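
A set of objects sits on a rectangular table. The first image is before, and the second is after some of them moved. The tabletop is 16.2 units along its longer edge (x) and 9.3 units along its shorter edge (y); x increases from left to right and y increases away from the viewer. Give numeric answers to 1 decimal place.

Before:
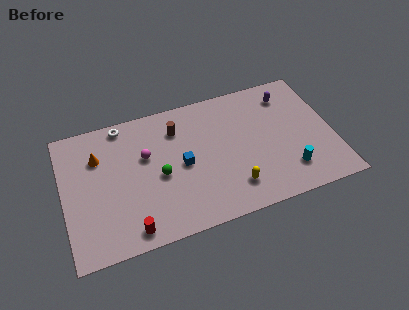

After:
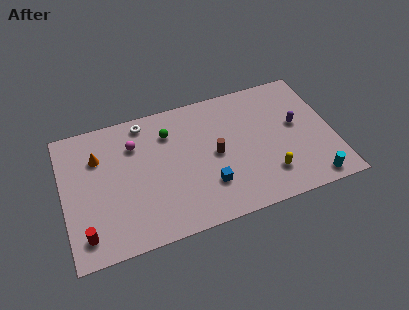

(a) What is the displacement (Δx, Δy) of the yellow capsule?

(2.2, 0.2)

The yellow capsule was at about (9.9, 2.0) and moved to about (12.1, 2.2).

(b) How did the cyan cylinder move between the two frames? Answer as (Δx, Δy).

(1.3, -1.1)

From the two frames, the cyan cylinder sits at roughly (13.3, 2.1) before and (14.6, 1.0) after.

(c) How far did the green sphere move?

2.9

The green sphere moved from about (5.7, 4.2) to (6.5, 7.0), a distance of √(0.8² + 2.8²) ≈ 2.9.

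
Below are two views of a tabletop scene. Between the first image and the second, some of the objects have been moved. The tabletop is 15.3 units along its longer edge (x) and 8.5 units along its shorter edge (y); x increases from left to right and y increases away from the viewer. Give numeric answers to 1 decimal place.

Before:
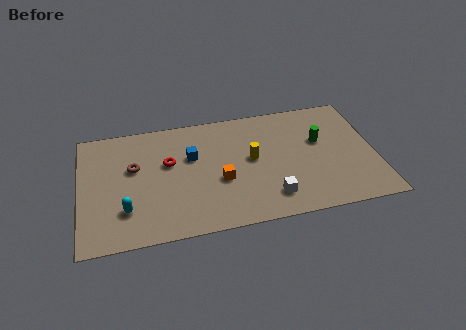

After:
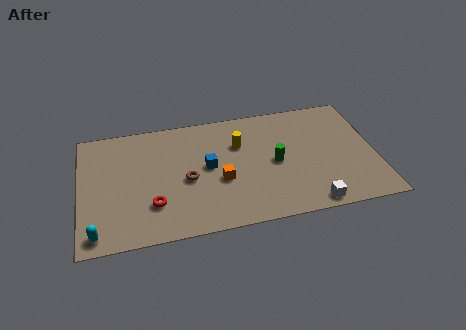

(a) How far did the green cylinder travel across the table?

2.6

The green cylinder moved from about (12.5, 5.2) to (10.1, 4.1), a distance of √(2.4² + 1.1²) ≈ 2.6.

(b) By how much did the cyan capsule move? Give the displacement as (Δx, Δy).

(-1.5, -1.3)

The cyan capsule started near (2.3, 2.3) and ended near (0.8, 1.0).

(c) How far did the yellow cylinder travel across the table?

1.3

The yellow cylinder was near (8.9, 4.6) before and (8.3, 5.8) after, so it travelled √(0.6² + 1.2²) ≈ 1.3 units.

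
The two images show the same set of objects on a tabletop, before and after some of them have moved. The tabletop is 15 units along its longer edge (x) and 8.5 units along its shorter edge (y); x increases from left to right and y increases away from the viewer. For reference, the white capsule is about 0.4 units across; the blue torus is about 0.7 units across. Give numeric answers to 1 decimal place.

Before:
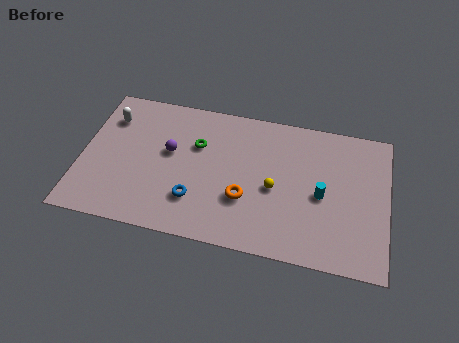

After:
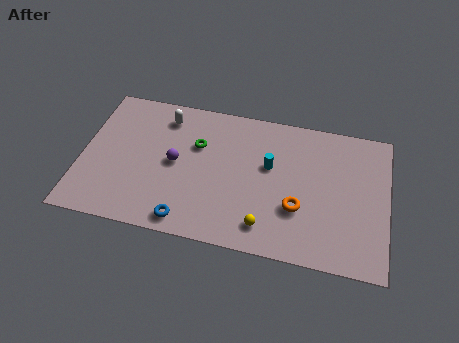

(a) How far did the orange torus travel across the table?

2.6

The orange torus moved from about (8.1, 2.9) to (10.7, 2.9), a distance of √(2.6² + 0.0²) ≈ 2.6.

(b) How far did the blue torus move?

1.3

From (5.7, 2.3) to (5.4, 1.0), the blue torus covered √(0.3² + 1.3²) ≈ 1.3 units.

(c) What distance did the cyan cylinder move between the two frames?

2.9

From (11.8, 3.9) to (9.2, 5.1), the cyan cylinder covered √(2.6² + 1.2²) ≈ 2.9 units.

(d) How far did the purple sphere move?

0.7

From (4.3, 4.9) to (4.6, 4.3), the purple sphere covered √(0.3² + 0.6²) ≈ 0.7 units.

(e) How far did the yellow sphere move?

2.3

The yellow sphere was near (9.5, 3.8) before and (9.2, 1.5) after, so it travelled √(0.3² + 2.3²) ≈ 2.3 units.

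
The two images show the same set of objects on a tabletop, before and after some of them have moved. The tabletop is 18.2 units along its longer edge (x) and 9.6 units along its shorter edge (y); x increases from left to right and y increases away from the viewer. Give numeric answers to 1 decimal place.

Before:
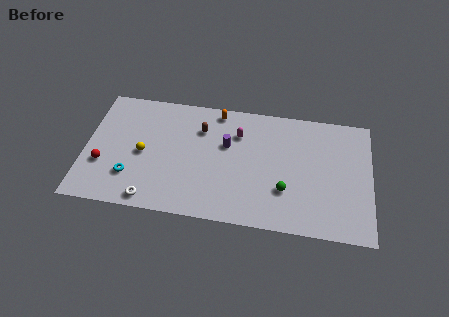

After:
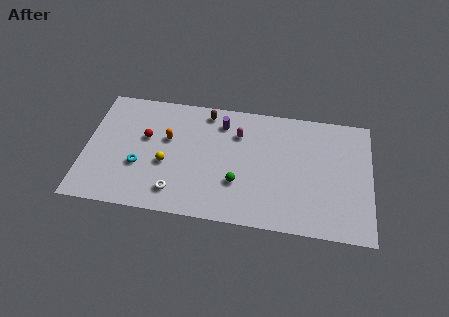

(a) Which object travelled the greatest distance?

the orange capsule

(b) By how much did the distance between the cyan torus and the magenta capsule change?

-0.9

They were about 8.0 units apart before and 7.1 after — 0.9 units closer together.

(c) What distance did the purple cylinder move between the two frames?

1.7

The purple cylinder moved from about (9.0, 6.0) to (8.6, 7.7), a distance of √(0.4² + 1.7²) ≈ 1.7.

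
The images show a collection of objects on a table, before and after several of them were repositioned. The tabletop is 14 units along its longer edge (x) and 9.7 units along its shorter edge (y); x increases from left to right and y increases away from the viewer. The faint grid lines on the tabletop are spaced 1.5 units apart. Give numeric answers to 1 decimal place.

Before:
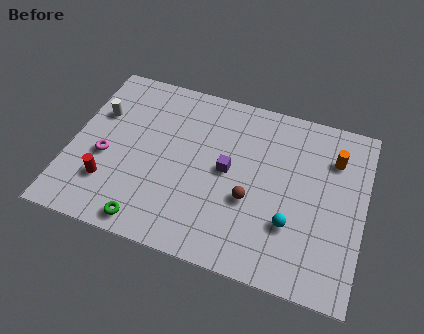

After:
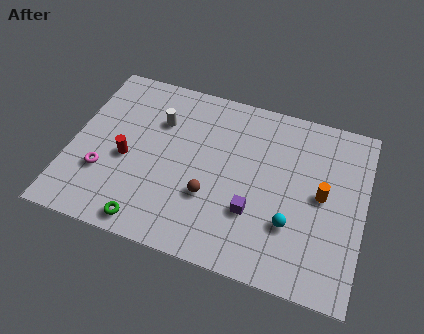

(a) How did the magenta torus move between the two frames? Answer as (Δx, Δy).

(0.0, -0.9)

From the two frames, the magenta torus sits at roughly (1.7, 4.0) before and (1.7, 3.1) after.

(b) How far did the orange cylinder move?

2.2

From (12.4, 7.2) to (12.0, 5.0), the orange cylinder covered √(0.4² + 2.2²) ≈ 2.2 units.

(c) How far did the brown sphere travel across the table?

1.9

From (8.7, 3.7) to (6.8, 3.3), the brown sphere covered √(1.9² + 0.4²) ≈ 1.9 units.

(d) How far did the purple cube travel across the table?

2.4

The purple cube was near (7.5, 5.0) before and (8.9, 3.1) after, so it travelled √(1.4² + 1.9²) ≈ 2.4 units.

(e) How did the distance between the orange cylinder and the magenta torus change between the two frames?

-0.7

They were about 11.2 units apart before and 10.5 after — 0.7 units closer together.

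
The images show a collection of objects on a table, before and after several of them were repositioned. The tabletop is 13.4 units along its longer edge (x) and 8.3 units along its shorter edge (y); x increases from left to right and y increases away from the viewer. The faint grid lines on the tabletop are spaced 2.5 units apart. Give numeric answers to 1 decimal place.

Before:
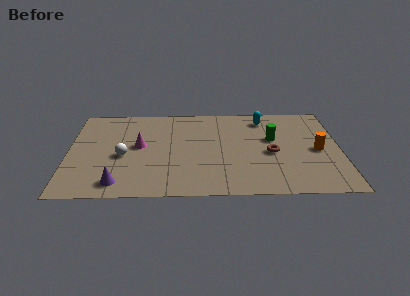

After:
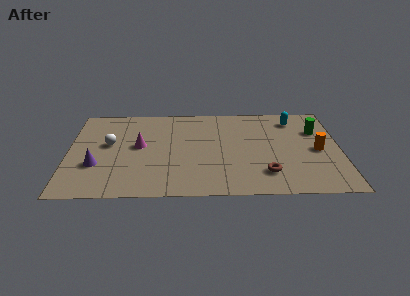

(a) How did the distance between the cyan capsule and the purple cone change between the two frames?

+1.4

They were about 9.2 units apart before and 10.6 after — 1.4 units further apart.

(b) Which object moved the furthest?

the green cylinder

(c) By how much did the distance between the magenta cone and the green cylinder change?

+2.3

Before: roughly 6.6 units apart; after: 8.9. That's 2.3 units further apart.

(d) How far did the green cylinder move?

2.3

The green cylinder was near (10.1, 5.0) before and (12.3, 5.7) after, so it travelled √(2.2² + 0.7²) ≈ 2.3 units.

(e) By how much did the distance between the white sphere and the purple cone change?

-0.4

Before: roughly 2.4 units apart; after: 2.0. That's 0.4 units closer together.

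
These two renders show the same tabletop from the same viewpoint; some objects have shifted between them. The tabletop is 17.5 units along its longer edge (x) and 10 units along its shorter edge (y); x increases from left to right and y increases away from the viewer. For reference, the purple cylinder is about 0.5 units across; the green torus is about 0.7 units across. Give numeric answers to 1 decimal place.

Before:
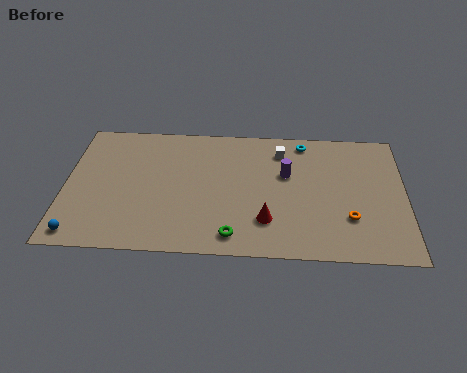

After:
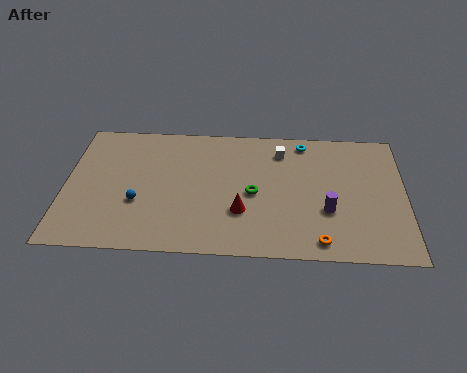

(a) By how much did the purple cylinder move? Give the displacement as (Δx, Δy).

(2.1, -2.7)

The purple cylinder was at about (11.4, 6.2) and moved to about (13.5, 3.5).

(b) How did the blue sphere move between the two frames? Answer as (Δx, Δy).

(2.9, 2.5)

The blue sphere started near (0.9, 1.1) and ended near (3.8, 3.6).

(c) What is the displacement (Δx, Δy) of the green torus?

(1.0, 3.2)

The green torus started near (8.7, 1.4) and ended near (9.7, 4.6).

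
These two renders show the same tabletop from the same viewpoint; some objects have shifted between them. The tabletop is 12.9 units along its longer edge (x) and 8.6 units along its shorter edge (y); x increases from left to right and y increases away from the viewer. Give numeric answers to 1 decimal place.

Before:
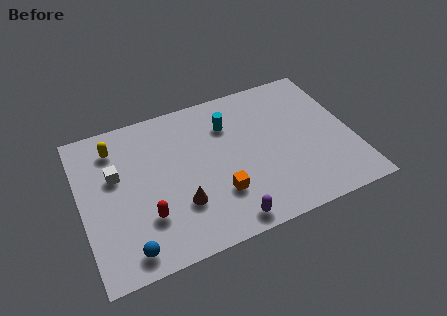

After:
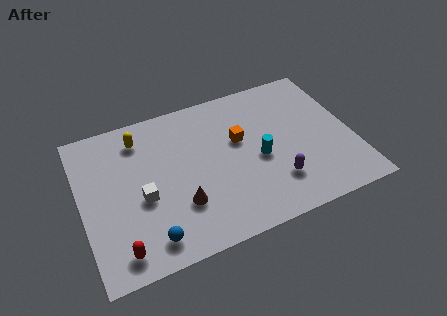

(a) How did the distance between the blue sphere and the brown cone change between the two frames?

-0.9

Before: roughly 3.0 units apart; after: 2.1. That's 0.9 units closer together.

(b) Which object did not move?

the brown cone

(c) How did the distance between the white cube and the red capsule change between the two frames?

-0.3

They were about 3.0 units apart before and 2.7 after — 0.3 units closer together.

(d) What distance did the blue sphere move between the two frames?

1.0

The blue sphere was near (1.9, 1.1) before and (2.9, 1.3) after, so it travelled √(1.0² + 0.2²) ≈ 1.0 units.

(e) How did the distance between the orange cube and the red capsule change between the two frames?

+3.9

The distance was about 3.4 in the first image and 7.3 in the second, so they moved 3.9 units further apart.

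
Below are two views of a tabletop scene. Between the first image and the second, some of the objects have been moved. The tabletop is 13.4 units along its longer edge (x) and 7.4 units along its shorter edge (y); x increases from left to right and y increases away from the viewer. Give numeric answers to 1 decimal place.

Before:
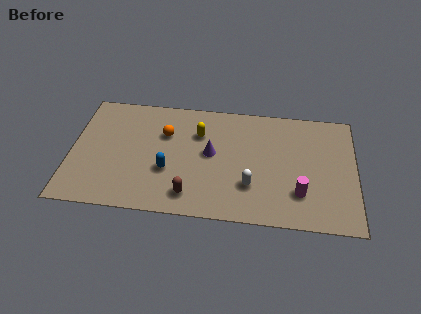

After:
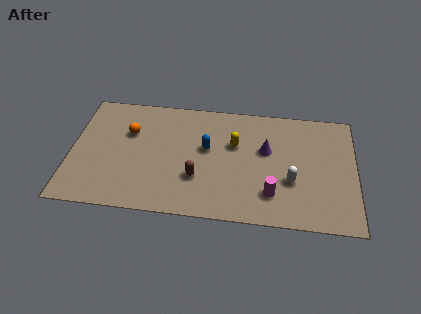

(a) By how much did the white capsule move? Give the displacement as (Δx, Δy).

(1.9, 0.5)

The white capsule was at about (8.5, 2.2) and moved to about (10.4, 2.7).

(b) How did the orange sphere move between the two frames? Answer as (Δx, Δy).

(-1.7, -0.1)

The orange sphere was at about (4.4, 5.0) and moved to about (2.7, 4.9).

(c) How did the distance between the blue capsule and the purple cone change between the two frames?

+0.4

Before: roughly 2.4 units apart; after: 2.8. That's 0.4 units further apart.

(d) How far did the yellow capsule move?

1.8

From (6.0, 5.2) to (7.7, 4.7), the yellow capsule covered √(1.7² + 0.5²) ≈ 1.8 units.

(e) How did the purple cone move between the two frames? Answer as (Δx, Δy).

(2.6, 0.5)

From the two frames, the purple cone sits at roughly (6.6, 4.0) before and (9.2, 4.5) after.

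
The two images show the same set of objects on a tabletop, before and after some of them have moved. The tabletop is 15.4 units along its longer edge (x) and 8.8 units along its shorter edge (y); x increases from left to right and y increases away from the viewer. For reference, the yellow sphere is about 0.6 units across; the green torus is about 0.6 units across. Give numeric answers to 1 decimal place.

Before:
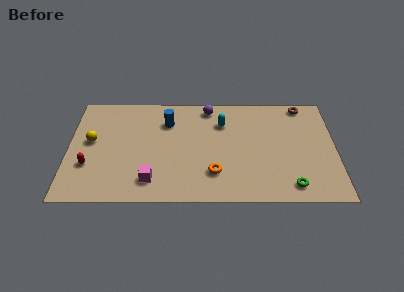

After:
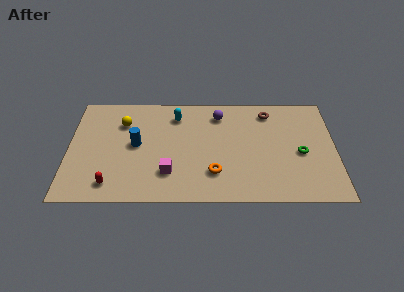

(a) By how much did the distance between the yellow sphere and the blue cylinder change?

-2.7

They were about 4.7 units apart before and 2.0 after — 2.7 units closer together.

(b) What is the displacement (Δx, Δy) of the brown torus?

(-2.0, -0.6)

The brown torus was at about (13.6, 7.9) and moved to about (11.6, 7.3).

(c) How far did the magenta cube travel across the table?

1.2

The magenta cube moved from about (4.8, 1.7) to (5.8, 2.3), a distance of √(1.0² + 0.6²) ≈ 1.2.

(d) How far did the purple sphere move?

0.8

The purple sphere moved from about (8.1, 7.7) to (8.7, 7.1), a distance of √(0.6² + 0.6²) ≈ 0.8.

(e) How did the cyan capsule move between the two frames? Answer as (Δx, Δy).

(-2.7, 0.6)

From the two frames, the cyan capsule sits at roughly (8.9, 6.4) before and (6.2, 7.0) after.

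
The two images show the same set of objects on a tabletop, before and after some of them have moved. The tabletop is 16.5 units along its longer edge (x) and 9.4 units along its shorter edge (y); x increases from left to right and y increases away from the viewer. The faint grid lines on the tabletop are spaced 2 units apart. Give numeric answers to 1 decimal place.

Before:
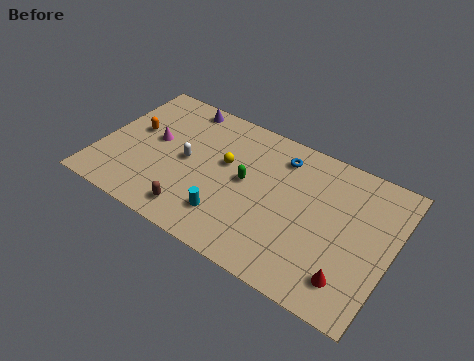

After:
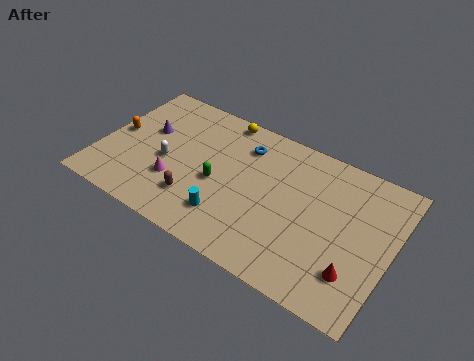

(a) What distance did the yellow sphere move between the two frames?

3.1

From (7.0, 5.6) to (6.3, 8.6), the yellow sphere covered √(0.7² + 3.0²) ≈ 3.1 units.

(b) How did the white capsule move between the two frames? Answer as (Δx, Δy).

(-1.1, -0.6)

The white capsule was at about (4.9, 4.7) and moved to about (3.8, 4.1).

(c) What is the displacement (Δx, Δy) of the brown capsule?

(-0.1, 0.9)

From the two frames, the brown capsule sits at roughly (5.9, 1.5) before and (5.8, 2.4) after.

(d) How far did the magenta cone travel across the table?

2.7

From (2.9, 5.2) to (4.5, 3.0), the magenta cone covered √(1.6² + 2.2²) ≈ 2.7 units.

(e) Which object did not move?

the cyan cylinder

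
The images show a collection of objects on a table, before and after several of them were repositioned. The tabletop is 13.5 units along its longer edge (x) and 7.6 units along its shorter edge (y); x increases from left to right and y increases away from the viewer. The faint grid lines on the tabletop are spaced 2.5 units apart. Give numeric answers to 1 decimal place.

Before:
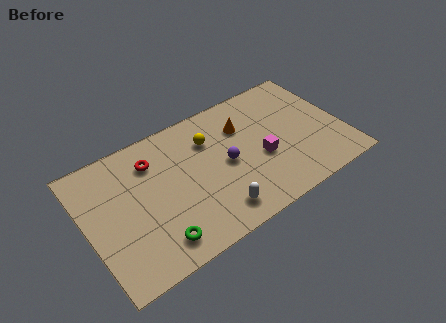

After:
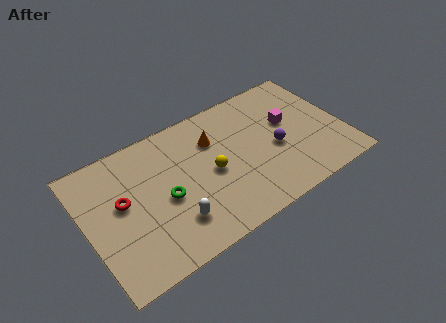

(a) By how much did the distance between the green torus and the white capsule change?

-1.6

They were about 3.1 units apart before and 1.5 after — 1.6 units closer together.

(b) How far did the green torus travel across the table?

2.2

The green torus moved from about (3.2, 1.3) to (4.0, 3.4), a distance of √(0.8² + 2.1²) ≈ 2.2.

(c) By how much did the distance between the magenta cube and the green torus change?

+0.7

They were about 6.2 units apart before and 6.9 after — 0.7 units further apart.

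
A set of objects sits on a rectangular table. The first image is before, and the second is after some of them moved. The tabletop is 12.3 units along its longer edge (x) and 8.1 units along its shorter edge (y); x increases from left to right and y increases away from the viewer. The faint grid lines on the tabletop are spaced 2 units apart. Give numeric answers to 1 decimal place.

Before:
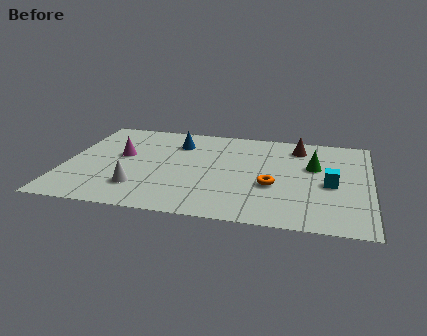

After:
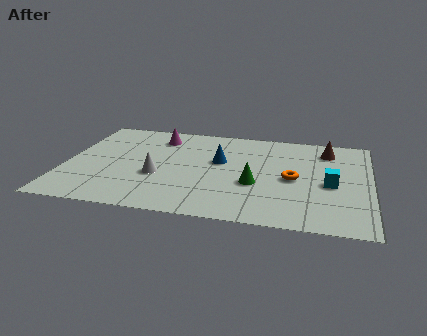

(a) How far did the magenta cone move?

2.4

From (2.2, 4.6) to (3.6, 6.5), the magenta cone covered √(1.4² + 1.9²) ≈ 2.4 units.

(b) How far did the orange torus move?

1.1

The orange torus moved from about (8.4, 3.1) to (9.2, 3.8), a distance of √(0.8² + 0.7²) ≈ 1.1.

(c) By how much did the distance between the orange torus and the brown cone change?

-0.6

The distance was about 3.6 in the first image and 3.0 in the second, so they moved 0.6 units closer together.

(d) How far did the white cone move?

1.3

The white cone was near (3.1, 2.0) before and (3.8, 3.1) after, so it travelled √(0.7² + 1.1²) ≈ 1.3 units.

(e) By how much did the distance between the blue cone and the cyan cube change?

-2.1

Before: roughly 6.8 units apart; after: 4.7. That's 2.1 units closer together.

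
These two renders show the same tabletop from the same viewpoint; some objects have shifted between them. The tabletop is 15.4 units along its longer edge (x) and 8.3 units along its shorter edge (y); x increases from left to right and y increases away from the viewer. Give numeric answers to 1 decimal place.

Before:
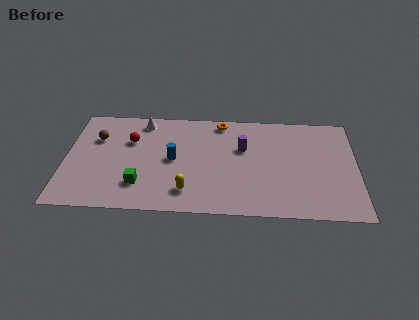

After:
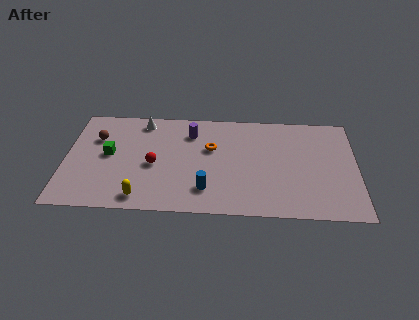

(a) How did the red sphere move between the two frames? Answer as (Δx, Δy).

(1.3, -1.9)

From the two frames, the red sphere sits at roughly (3.4, 5.6) before and (4.7, 3.7) after.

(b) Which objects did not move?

the brown sphere and the white cone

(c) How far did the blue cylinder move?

2.9

The blue cylinder moved from about (5.7, 4.2) to (7.5, 1.9), a distance of √(1.8² + 2.3²) ≈ 2.9.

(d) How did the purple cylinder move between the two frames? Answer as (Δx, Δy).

(-2.8, 1.1)

The purple cylinder started near (9.4, 5.3) and ended near (6.6, 6.4).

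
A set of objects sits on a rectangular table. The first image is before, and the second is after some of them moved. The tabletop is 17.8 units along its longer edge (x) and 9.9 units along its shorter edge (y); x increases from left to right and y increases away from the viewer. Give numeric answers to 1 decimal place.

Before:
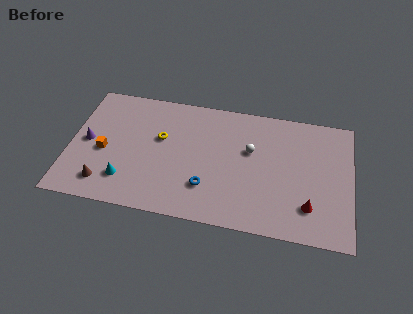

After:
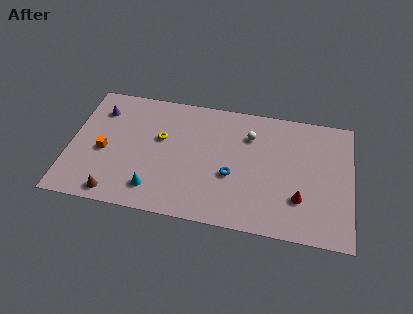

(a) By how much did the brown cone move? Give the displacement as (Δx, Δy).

(0.7, -0.7)

The brown cone started near (2.4, 1.8) and ended near (3.1, 1.1).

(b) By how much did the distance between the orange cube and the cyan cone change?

+1.6

They were about 2.5 units apart before and 4.1 after — 1.6 units further apart.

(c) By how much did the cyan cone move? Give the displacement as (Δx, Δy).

(1.8, -0.4)

From the two frames, the cyan cone sits at roughly (3.7, 2.3) before and (5.5, 1.9) after.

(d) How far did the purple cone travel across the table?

2.8

The purple cone was near (1.1, 4.9) before and (1.7, 7.6) after, so it travelled √(0.6² + 2.7²) ≈ 2.8 units.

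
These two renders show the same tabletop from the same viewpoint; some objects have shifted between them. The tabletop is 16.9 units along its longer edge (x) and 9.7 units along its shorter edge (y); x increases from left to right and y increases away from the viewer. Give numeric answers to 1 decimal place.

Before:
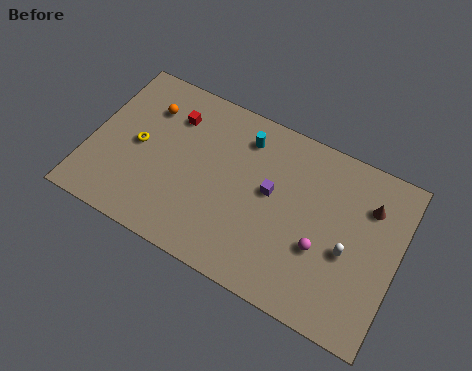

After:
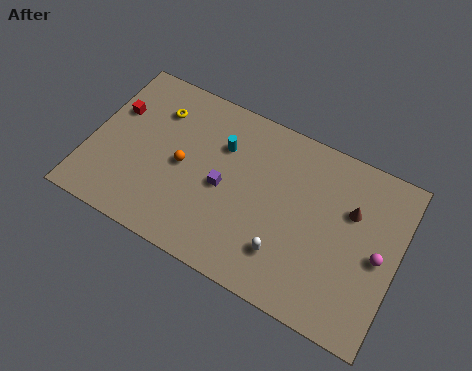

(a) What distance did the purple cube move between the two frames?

2.7

The purple cube was near (9.9, 5.4) before and (7.4, 4.5) after, so it travelled √(2.5² + 0.9²) ≈ 2.7 units.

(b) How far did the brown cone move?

1.1

From (15.1, 7.1) to (14.2, 6.4), the brown cone covered √(0.9² + 0.7²) ≈ 1.1 units.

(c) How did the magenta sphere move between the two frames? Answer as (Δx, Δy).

(3.0, 1.0)

The magenta sphere started near (12.9, 3.6) and ended near (15.9, 4.6).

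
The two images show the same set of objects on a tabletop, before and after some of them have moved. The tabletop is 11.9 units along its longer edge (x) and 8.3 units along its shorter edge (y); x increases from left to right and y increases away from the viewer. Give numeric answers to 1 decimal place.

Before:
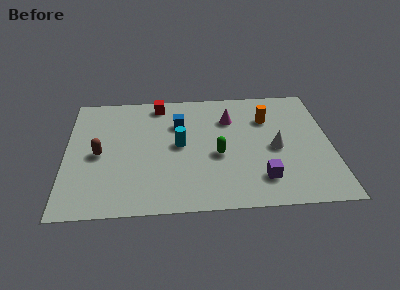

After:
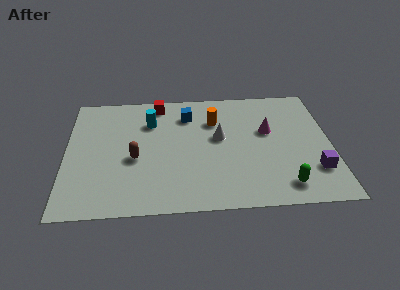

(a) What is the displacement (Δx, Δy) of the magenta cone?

(1.7, -1.0)

From the two frames, the magenta cone sits at roughly (7.4, 6.0) before and (9.1, 5.0) after.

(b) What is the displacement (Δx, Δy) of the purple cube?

(2.4, 0.4)

From the two frames, the purple cube sits at roughly (8.7, 1.8) before and (11.1, 2.2) after.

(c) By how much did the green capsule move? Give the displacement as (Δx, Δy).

(2.9, -2.2)

The green capsule started near (6.8, 3.5) and ended near (9.7, 1.3).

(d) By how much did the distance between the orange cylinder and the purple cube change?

+1.6

Before: roughly 4.1 units apart; after: 5.7. That's 1.6 units further apart.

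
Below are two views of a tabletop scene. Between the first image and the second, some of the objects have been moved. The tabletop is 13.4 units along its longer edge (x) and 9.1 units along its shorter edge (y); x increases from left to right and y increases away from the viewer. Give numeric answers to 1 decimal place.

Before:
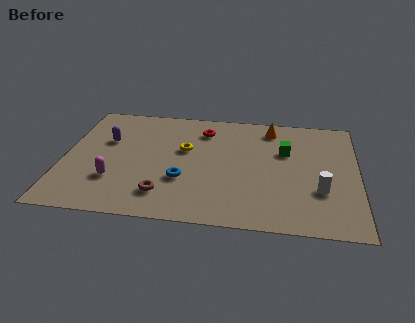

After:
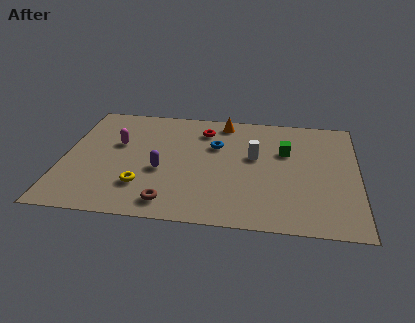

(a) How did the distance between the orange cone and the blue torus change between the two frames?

-4.0

The distance was about 6.0 in the first image and 2.0 in the second, so they moved 4.0 units closer together.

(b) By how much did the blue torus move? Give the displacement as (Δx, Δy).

(1.4, 2.9)

From the two frames, the blue torus sits at roughly (5.5, 3.1) before and (6.9, 6.0) after.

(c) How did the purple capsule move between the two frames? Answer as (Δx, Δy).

(2.6, -2.1)

From the two frames, the purple capsule sits at roughly (1.9, 5.8) before and (4.5, 3.7) after.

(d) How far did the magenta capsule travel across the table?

2.9

The magenta capsule moved from about (2.4, 2.7) to (2.4, 5.6), a distance of √(0.0² + 2.9²) ≈ 2.9.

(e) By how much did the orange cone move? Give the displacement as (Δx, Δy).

(-2.2, 0.3)

The orange cone was at about (9.4, 7.7) and moved to about (7.2, 8.0).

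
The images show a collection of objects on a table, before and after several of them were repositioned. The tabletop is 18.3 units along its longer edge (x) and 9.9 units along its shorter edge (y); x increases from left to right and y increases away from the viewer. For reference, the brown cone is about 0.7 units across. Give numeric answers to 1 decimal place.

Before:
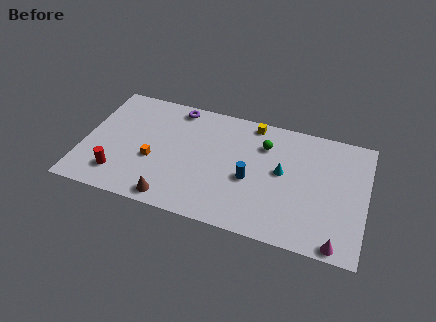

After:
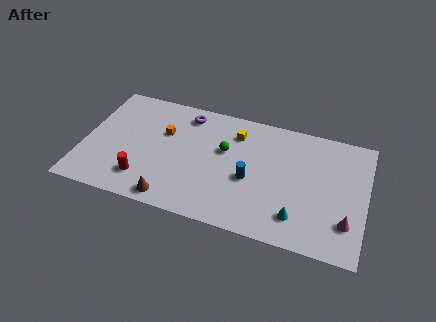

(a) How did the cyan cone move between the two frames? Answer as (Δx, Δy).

(1.2, -3.3)

The cyan cone started near (12.9, 5.4) and ended near (14.1, 2.1).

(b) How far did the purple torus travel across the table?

0.8

The purple torus moved from about (5.7, 8.8) to (6.4, 8.4), a distance of √(0.7² + 0.4²) ≈ 0.8.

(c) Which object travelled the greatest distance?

the cyan cone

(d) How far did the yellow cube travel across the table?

1.6

The yellow cube moved from about (10.7, 8.9) to (9.7, 7.7), a distance of √(1.0² + 1.2²) ≈ 1.6.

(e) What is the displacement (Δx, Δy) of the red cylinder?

(1.6, 0.1)

The red cylinder was at about (2.5, 2.1) and moved to about (4.1, 2.2).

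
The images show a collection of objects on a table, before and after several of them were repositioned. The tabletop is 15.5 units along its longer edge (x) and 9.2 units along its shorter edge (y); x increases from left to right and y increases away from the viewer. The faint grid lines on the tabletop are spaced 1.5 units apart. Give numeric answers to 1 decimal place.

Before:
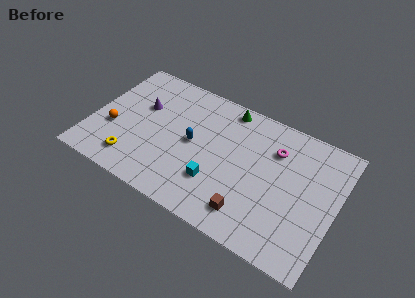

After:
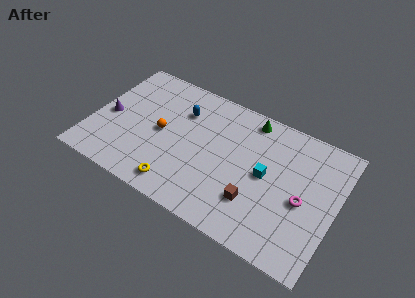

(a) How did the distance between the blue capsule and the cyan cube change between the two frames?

+3.3

They were about 2.7 units apart before and 6.0 after — 3.3 units further apart.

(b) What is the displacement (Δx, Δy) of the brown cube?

(0.2, 0.9)

The brown cube was at about (10.5, 1.7) and moved to about (10.7, 2.6).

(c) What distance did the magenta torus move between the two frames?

3.3

From (11.4, 6.7) to (13.5, 4.1), the magenta torus covered √(2.1² + 2.6²) ≈ 3.3 units.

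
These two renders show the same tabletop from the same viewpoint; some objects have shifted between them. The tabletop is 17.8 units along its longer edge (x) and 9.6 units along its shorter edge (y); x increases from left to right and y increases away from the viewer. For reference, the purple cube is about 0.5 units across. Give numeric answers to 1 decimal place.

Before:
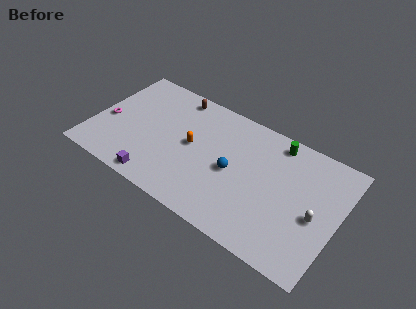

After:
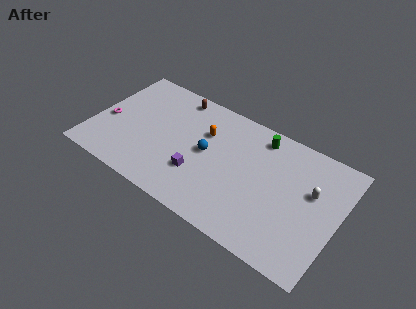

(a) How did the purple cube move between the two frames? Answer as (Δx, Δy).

(2.7, 2.0)

The purple cube was at about (5.3, 1.0) and moved to about (8.0, 3.0).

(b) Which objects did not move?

the magenta torus and the brown capsule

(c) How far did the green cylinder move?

1.2

The green cylinder moved from about (12.9, 8.4) to (11.7, 8.2), a distance of √(1.2² + 0.2²) ≈ 1.2.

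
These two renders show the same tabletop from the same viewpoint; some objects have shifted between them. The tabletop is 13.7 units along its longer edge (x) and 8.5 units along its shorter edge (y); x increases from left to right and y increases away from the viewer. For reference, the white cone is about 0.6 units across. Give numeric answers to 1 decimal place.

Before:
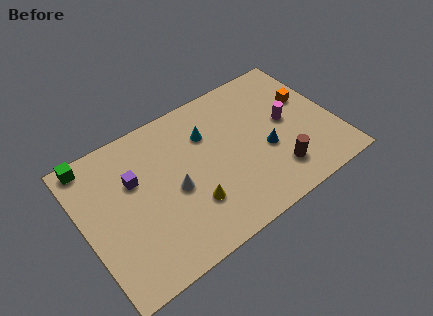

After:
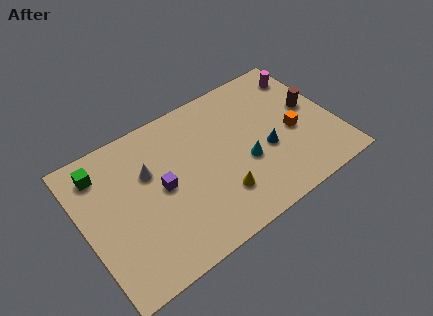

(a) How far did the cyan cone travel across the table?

3.1

The cyan cone moved from about (7.0, 6.0) to (8.6, 3.3), a distance of √(1.6² + 2.7²) ≈ 3.1.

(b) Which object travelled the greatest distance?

the brown cylinder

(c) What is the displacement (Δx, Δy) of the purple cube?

(1.3, -1.2)

From the two frames, the purple cube sits at roughly (2.9, 5.5) before and (4.2, 4.3) after.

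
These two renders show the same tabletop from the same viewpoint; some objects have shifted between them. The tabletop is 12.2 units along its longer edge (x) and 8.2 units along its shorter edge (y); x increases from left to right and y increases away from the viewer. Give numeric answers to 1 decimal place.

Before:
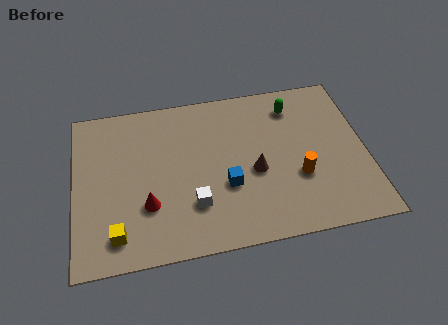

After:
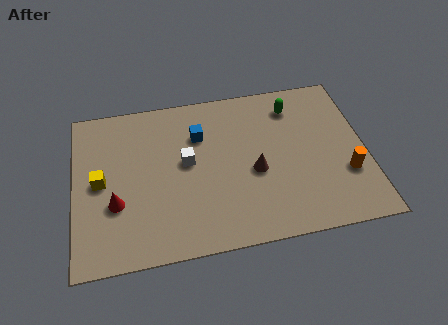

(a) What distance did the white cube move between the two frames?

2.2

From (4.9, 2.3) to (4.7, 4.5), the white cube covered √(0.2² + 2.2²) ≈ 2.2 units.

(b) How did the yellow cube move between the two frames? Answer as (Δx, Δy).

(-0.6, 2.7)

From the two frames, the yellow cube sits at roughly (1.7, 1.4) before and (1.1, 4.1) after.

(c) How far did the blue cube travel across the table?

3.0

The blue cube was near (6.3, 3.0) before and (5.3, 5.8) after, so it travelled √(1.0² + 2.8²) ≈ 3.0 units.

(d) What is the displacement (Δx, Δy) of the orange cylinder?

(2.0, -0.2)

The orange cylinder was at about (9.3, 2.9) and moved to about (11.3, 2.7).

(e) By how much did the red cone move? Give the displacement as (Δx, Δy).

(-1.3, 0.3)

The red cone started near (3.0, 2.6) and ended near (1.7, 2.9).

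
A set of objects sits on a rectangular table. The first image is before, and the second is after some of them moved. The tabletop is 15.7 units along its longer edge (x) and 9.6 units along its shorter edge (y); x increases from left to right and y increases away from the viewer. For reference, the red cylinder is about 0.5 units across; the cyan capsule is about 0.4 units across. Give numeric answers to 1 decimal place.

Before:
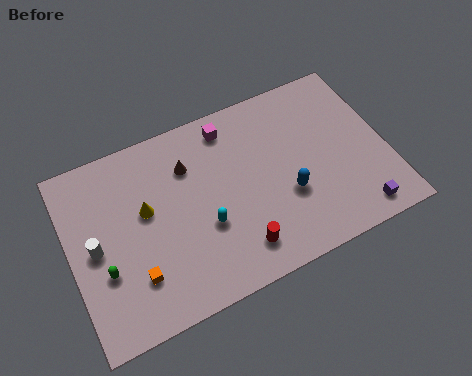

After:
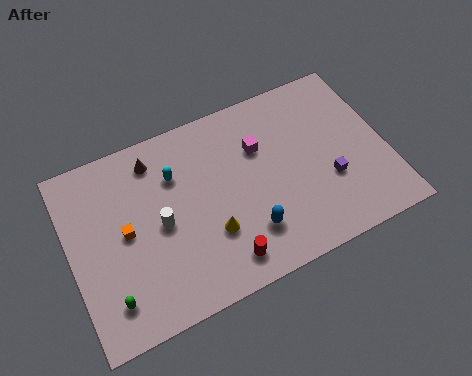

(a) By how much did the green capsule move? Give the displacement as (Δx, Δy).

(0.1, -1.5)

From the two frames, the green capsule sits at roughly (1.5, 3.4) before and (1.6, 1.9) after.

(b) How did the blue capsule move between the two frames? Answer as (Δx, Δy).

(-2.1, -1.1)

The blue capsule started near (10.6, 3.5) and ended near (8.5, 2.4).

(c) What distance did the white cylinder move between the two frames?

3.2

From (1.2, 4.7) to (4.4, 4.6), the white cylinder covered √(3.2² + 0.1²) ≈ 3.2 units.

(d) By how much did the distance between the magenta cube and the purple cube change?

-4.5

The distance was about 8.9 in the first image and 4.4 in the second, so they moved 4.5 units closer together.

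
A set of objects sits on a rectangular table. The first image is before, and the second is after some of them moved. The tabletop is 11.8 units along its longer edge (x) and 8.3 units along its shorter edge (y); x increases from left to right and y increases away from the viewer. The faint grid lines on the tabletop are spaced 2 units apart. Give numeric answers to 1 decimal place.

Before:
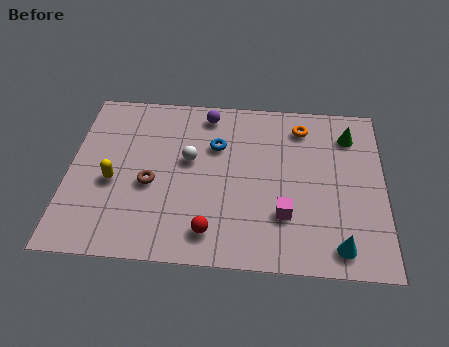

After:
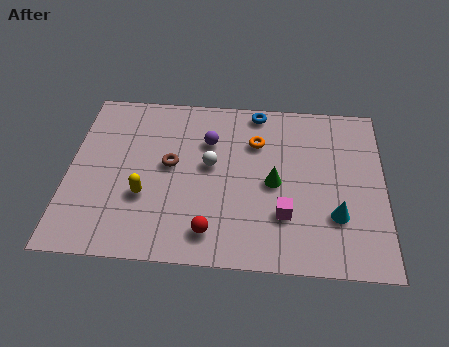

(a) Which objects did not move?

the magenta cube and the red sphere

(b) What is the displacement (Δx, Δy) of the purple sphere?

(0.1, -1.4)

The purple sphere was at about (5.1, 7.2) and moved to about (5.2, 5.8).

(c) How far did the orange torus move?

1.9

The orange torus moved from about (8.7, 6.8) to (7.0, 5.9), a distance of √(1.7² + 0.9²) ≈ 1.9.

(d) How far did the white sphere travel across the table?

0.8

The white sphere moved from about (4.5, 4.8) to (5.3, 4.6), a distance of √(0.8² + 0.2²) ≈ 0.8.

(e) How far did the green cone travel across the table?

3.8

The green cone was near (10.5, 6.5) before and (7.7, 3.9) after, so it travelled √(2.8² + 2.6²) ≈ 3.8 units.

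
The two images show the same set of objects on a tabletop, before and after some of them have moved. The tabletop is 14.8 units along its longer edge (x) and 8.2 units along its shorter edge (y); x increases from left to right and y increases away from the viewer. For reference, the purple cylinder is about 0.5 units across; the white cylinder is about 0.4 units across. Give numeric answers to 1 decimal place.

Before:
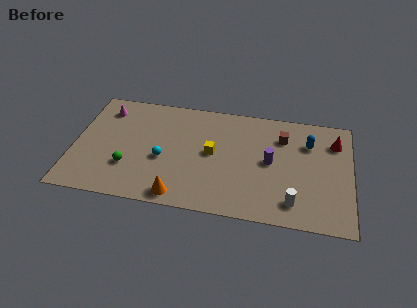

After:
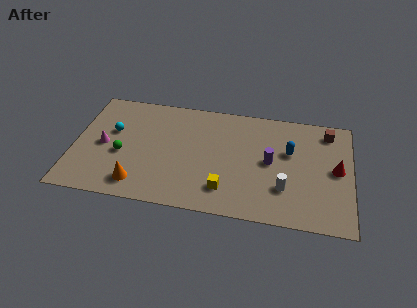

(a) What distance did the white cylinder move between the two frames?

1.0

The white cylinder moved from about (11.8, 1.5) to (11.3, 2.4), a distance of √(0.5² + 0.9²) ≈ 1.0.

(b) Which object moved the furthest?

the cyan sphere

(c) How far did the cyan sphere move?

3.2

The cyan sphere was near (4.8, 3.4) before and (2.0, 5.0) after, so it travelled √(2.8² + 1.6²) ≈ 3.2 units.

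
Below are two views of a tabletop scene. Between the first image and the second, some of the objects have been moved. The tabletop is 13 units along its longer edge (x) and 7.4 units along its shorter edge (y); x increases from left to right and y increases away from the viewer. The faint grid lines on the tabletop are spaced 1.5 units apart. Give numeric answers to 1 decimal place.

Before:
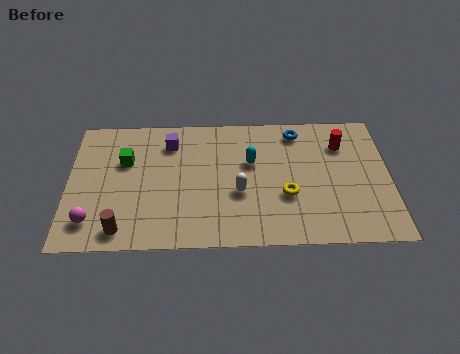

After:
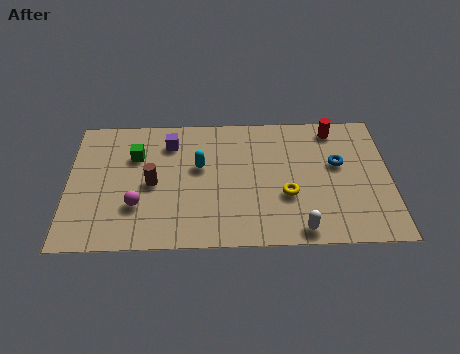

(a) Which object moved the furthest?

the white capsule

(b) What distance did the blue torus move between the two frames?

2.5

The blue torus moved from about (9.3, 6.3) to (10.9, 4.4), a distance of √(1.6² + 1.9²) ≈ 2.5.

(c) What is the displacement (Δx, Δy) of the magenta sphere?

(1.8, 0.8)

From the two frames, the magenta sphere sits at roughly (1.0, 1.5) before and (2.8, 2.3) after.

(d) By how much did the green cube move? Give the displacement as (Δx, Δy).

(0.4, 0.3)

The green cube started near (2.3, 4.8) and ended near (2.7, 5.1).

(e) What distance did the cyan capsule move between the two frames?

2.1

The cyan capsule was near (7.4, 4.6) before and (5.3, 4.4) after, so it travelled √(2.1² + 0.2²) ≈ 2.1 units.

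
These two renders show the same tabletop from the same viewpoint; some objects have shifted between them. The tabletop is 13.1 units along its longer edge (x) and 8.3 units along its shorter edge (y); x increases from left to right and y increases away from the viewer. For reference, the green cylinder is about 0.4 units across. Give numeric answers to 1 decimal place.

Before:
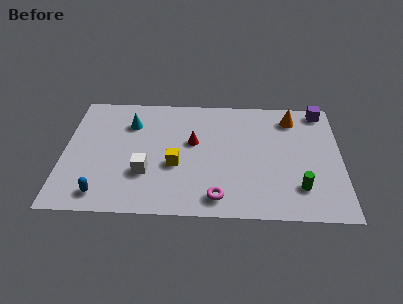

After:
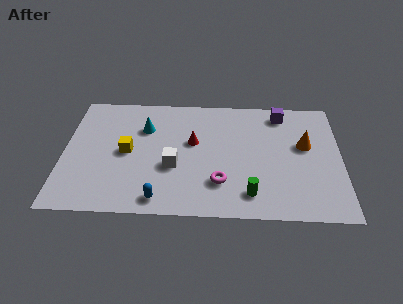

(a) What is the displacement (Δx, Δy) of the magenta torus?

(0.1, 1.0)

From the two frames, the magenta torus sits at roughly (7.3, 1.2) before and (7.4, 2.2) after.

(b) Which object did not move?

the red cone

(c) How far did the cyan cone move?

0.8

The cyan cone moved from about (3.1, 6.1) to (3.8, 5.8), a distance of √(0.7² + 0.3²) ≈ 0.8.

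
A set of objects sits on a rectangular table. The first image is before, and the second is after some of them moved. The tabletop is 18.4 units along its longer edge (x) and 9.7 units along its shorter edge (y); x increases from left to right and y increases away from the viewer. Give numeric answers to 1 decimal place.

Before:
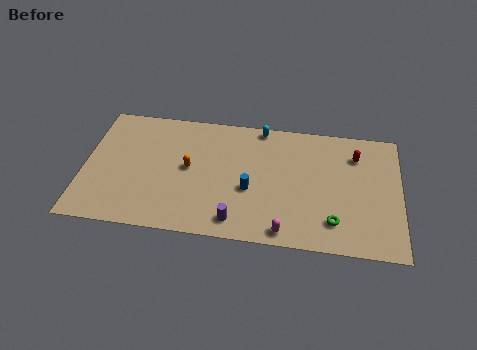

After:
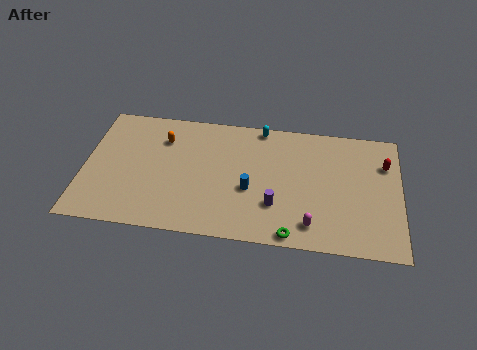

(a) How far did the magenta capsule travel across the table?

1.7

The magenta capsule moved from about (11.8, 1.0) to (13.3, 1.7), a distance of √(1.5² + 0.7²) ≈ 1.7.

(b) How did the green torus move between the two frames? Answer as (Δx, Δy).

(-2.4, -1.3)

The green torus was at about (14.6, 2.1) and moved to about (12.2, 0.8).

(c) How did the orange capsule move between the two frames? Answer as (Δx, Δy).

(-1.6, 2.1)

The orange capsule started near (6.1, 5.1) and ended near (4.5, 7.2).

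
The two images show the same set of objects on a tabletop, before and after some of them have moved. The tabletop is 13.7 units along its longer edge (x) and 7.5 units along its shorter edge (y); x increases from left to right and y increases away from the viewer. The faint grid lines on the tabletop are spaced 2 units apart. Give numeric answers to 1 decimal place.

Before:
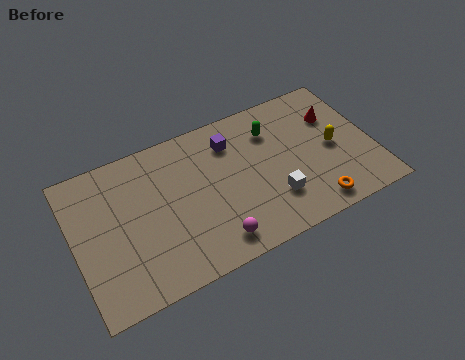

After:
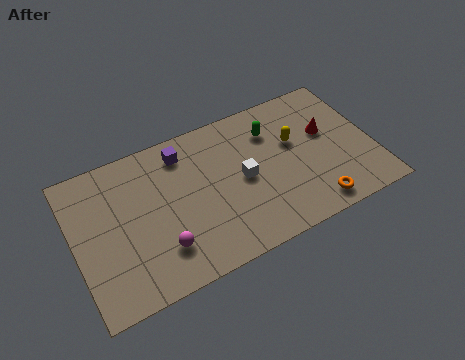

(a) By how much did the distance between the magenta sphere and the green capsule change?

+1.2

They were about 5.5 units apart before and 6.7 after — 1.2 units further apart.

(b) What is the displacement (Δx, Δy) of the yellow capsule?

(-1.7, 1.0)

The yellow capsule was at about (11.9, 3.6) and moved to about (10.2, 4.6).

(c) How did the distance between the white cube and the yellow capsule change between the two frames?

-0.7

The distance was about 3.4 in the first image and 2.7 in the second, so they moved 0.7 units closer together.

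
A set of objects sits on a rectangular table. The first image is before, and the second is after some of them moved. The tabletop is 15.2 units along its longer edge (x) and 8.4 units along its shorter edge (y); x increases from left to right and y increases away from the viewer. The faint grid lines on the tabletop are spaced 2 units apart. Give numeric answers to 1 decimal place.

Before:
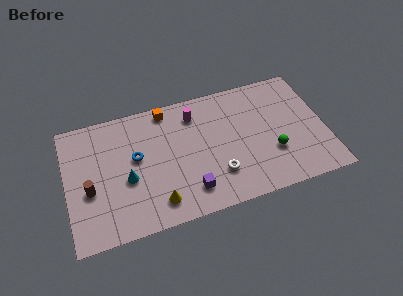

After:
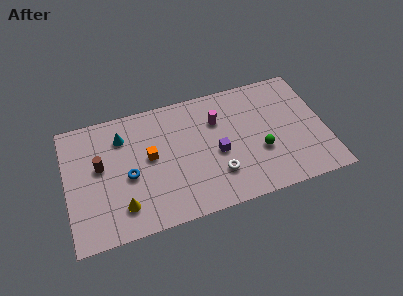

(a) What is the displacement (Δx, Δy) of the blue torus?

(-0.5, -1.1)

The blue torus started near (4.1, 4.8) and ended near (3.6, 3.7).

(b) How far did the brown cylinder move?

1.6

The brown cylinder was near (1.3, 3.4) before and (2.0, 4.8) after, so it travelled √(0.7² + 1.4²) ≈ 1.6 units.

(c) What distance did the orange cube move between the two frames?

3.1

The orange cube was near (6.1, 7.5) before and (4.9, 4.6) after, so it travelled √(1.2² + 2.9²) ≈ 3.1 units.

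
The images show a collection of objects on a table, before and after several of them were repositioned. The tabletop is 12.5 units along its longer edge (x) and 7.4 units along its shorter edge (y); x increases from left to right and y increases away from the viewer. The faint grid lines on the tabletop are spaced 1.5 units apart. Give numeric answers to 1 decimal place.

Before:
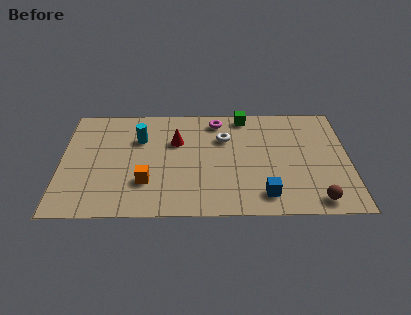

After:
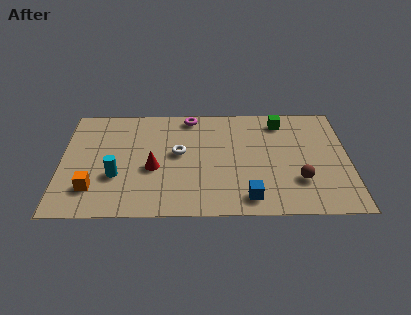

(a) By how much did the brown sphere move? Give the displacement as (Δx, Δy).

(-0.7, 1.3)

From the two frames, the brown sphere sits at roughly (11.0, 0.9) before and (10.3, 2.2) after.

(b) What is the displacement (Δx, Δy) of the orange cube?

(-2.3, -0.4)

The orange cube was at about (3.7, 2.2) and moved to about (1.4, 1.8).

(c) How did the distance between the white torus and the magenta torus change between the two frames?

+1.3

They were about 1.2 units apart before and 2.5 after — 1.3 units further apart.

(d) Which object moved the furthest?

the cyan cylinder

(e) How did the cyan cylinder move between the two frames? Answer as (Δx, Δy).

(-1.0, -2.5)

From the two frames, the cyan cylinder sits at roughly (3.4, 5.1) before and (2.4, 2.6) after.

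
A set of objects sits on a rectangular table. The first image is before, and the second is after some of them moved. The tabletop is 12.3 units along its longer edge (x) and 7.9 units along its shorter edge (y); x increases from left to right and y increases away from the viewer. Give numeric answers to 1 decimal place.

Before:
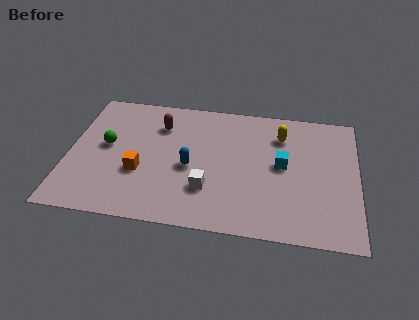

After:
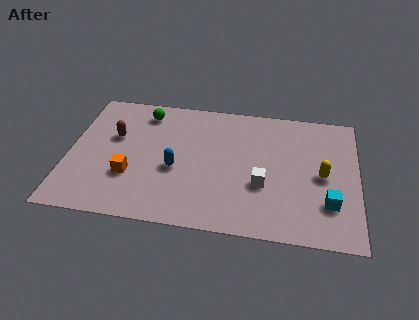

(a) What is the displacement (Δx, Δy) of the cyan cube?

(2.0, -2.0)

The cyan cube was at about (9.1, 4.2) and moved to about (11.1, 2.2).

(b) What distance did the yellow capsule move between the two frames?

2.8

The yellow capsule moved from about (9.0, 6.0) to (10.8, 3.8), a distance of √(1.8² + 2.2²) ≈ 2.8.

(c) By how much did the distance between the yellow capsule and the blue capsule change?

+1.7

They were about 4.5 units apart before and 6.2 after — 1.7 units further apart.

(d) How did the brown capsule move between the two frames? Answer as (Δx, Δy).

(-1.9, -1.0)

The brown capsule was at about (3.8, 5.9) and moved to about (1.9, 4.9).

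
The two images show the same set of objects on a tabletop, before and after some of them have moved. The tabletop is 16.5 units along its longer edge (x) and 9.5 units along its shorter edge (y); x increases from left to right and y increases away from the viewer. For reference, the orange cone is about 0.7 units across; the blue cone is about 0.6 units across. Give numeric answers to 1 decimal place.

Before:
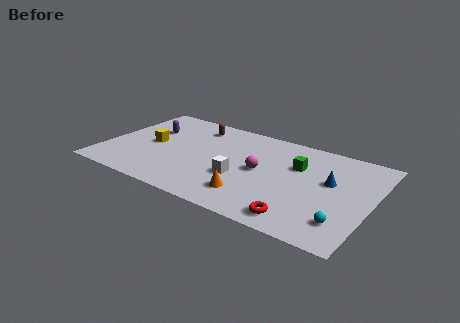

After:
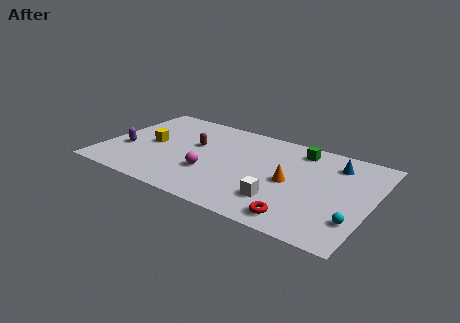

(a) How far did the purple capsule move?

3.0

From (2.4, 6.3) to (1.4, 3.5), the purple capsule covered √(1.0² + 2.8²) ≈ 3.0 units.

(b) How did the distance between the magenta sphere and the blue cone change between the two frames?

+4.1

Before: roughly 4.3 units apart; after: 8.4. That's 4.1 units further apart.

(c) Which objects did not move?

the red torus and the yellow cube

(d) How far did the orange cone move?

3.2

From (9.5, 2.1) to (11.6, 4.5), the orange cone covered √(2.1² + 2.4²) ≈ 3.2 units.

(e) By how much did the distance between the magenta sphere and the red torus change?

+1.6

Before: roughly 4.5 units apart; after: 6.1. That's 1.6 units further apart.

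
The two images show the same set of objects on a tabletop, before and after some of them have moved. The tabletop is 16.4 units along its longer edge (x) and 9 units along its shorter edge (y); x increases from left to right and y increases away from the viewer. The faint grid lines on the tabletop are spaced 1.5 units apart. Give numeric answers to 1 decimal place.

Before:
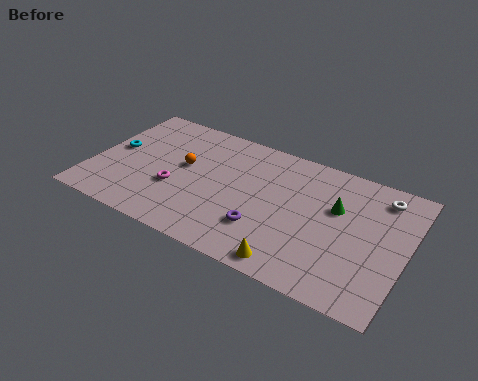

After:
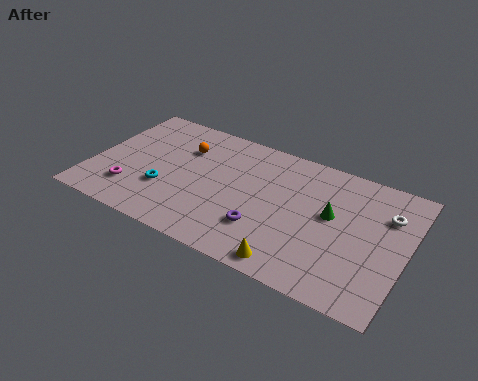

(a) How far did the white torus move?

1.2

The white torus moved from about (14.8, 7.5) to (15.2, 6.4), a distance of √(0.4² + 1.1²) ≈ 1.2.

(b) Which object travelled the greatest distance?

the cyan torus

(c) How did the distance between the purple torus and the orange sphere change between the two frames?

+0.9

The distance was about 5.2 in the first image and 6.1 in the second, so they moved 0.9 units further apart.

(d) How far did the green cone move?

0.6

From (12.7, 5.7) to (12.5, 5.1), the green cone covered √(0.2² + 0.6²) ≈ 0.6 units.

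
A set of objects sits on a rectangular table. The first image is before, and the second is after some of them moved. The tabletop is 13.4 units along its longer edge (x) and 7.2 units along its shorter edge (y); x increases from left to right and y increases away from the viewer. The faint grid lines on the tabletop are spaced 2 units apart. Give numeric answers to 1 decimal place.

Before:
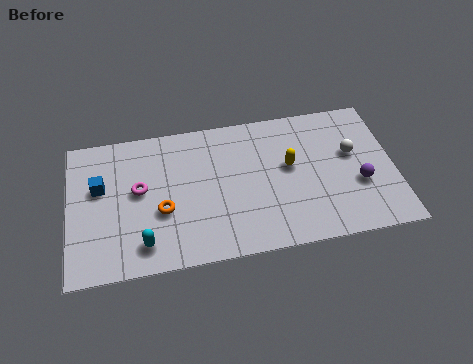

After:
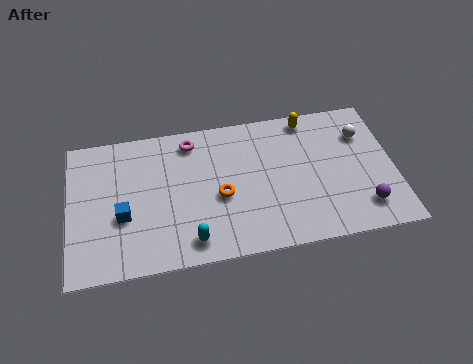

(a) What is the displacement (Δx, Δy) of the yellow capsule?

(0.9, 2.3)

The yellow capsule was at about (9.1, 4.1) and moved to about (10.0, 6.4).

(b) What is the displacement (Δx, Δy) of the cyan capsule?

(1.9, -0.2)

The cyan capsule started near (3.0, 1.3) and ended near (4.9, 1.1).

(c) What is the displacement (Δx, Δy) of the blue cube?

(0.9, -1.6)

The blue cube was at about (1.3, 4.4) and moved to about (2.2, 2.8).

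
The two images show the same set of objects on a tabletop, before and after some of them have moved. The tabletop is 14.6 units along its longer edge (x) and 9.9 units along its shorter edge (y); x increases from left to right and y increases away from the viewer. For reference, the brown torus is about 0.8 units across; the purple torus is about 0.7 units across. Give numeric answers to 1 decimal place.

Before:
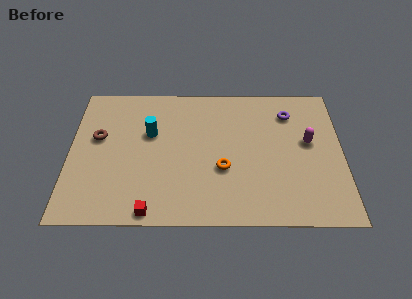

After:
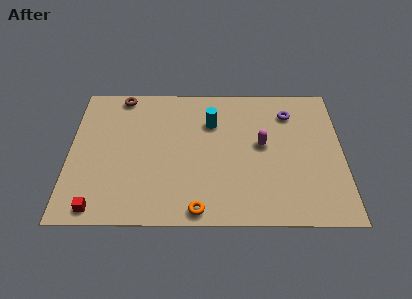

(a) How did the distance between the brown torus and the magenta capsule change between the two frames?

-2.9

The distance was about 11.3 in the first image and 8.4 in the second, so they moved 2.9 units closer together.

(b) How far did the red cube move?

2.8

The red cube was near (4.4, 0.8) before and (1.6, 1.0) after, so it travelled √(2.8² + 0.2²) ≈ 2.8 units.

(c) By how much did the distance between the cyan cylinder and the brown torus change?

+2.5

The distance was about 2.8 in the first image and 5.3 in the second, so they moved 2.5 units further apart.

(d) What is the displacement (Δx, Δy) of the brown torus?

(1.2, 3.1)

The brown torus was at about (1.5, 5.9) and moved to about (2.7, 9.0).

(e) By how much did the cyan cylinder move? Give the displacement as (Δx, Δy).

(3.3, 0.8)

The cyan cylinder started near (4.3, 6.2) and ended near (7.6, 7.0).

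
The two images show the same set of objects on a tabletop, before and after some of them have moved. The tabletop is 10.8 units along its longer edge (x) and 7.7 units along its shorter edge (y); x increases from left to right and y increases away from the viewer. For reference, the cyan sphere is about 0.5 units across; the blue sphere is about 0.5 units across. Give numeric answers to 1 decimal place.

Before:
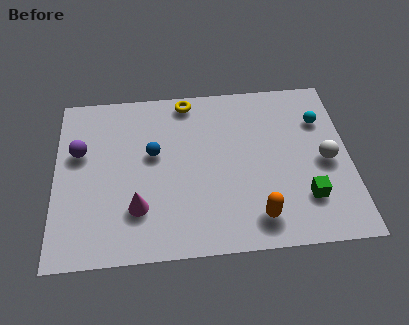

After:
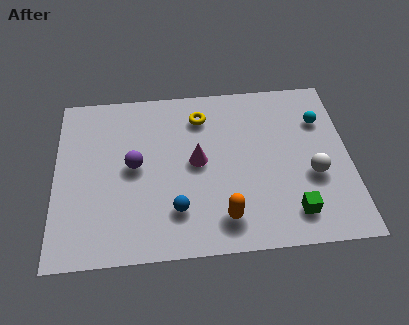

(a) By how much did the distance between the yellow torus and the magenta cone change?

-3.1

The distance was about 5.2 in the first image and 2.1 in the second, so they moved 3.1 units closer together.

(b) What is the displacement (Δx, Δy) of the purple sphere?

(2.0, -0.8)

The purple sphere started near (0.9, 4.8) and ended near (2.9, 4.0).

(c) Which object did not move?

the cyan sphere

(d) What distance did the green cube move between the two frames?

0.8

From (9.1, 2.0) to (8.6, 1.4), the green cube covered √(0.5² + 0.6²) ≈ 0.8 units.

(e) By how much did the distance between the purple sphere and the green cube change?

-2.4

They were about 8.7 units apart before and 6.3 after — 2.4 units closer together.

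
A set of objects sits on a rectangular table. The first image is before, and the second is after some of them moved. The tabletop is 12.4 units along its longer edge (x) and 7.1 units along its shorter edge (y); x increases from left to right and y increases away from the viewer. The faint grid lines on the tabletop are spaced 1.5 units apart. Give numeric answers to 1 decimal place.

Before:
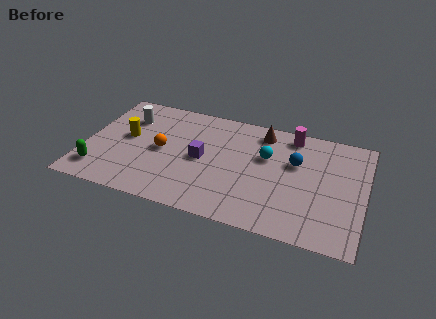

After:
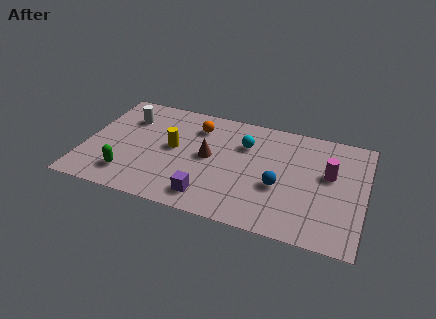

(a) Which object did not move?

the white cylinder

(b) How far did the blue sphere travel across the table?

1.8

From (9.3, 4.5) to (8.7, 2.8), the blue sphere covered √(0.6² + 1.7²) ≈ 1.8 units.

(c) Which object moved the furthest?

the brown cone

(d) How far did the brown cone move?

3.2

From (7.7, 6.0) to (5.5, 3.7), the brown cone covered √(2.2² + 2.3²) ≈ 3.2 units.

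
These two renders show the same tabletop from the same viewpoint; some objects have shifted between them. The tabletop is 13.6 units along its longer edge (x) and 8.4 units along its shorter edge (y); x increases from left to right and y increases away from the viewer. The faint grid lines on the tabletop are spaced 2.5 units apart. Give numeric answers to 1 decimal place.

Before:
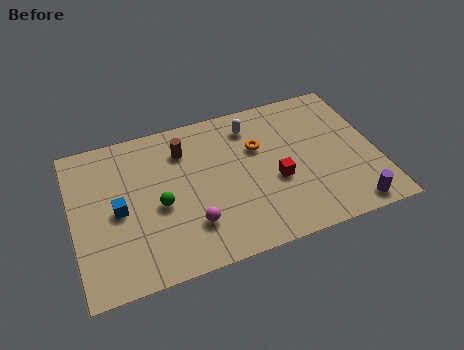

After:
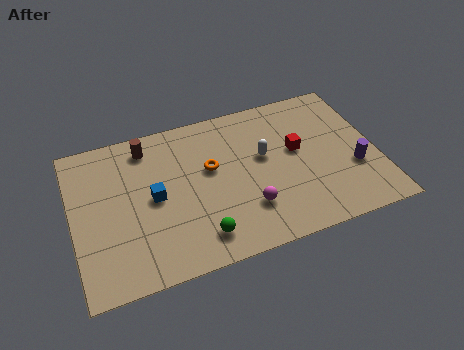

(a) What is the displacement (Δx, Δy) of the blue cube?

(1.6, 0.2)

From the two frames, the blue cube sits at roughly (2.0, 4.0) before and (3.6, 4.2) after.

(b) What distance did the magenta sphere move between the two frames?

2.5

The magenta sphere moved from about (5.1, 2.2) to (7.6, 2.3), a distance of √(2.5² + 0.1²) ≈ 2.5.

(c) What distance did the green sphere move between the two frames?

2.7

The green sphere moved from about (3.8, 3.7) to (5.4, 1.5), a distance of √(1.6² + 2.2²) ≈ 2.7.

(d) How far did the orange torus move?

2.3

The orange torus was near (8.4, 5.5) before and (6.2, 5.0) after, so it travelled √(2.2² + 0.5²) ≈ 2.3 units.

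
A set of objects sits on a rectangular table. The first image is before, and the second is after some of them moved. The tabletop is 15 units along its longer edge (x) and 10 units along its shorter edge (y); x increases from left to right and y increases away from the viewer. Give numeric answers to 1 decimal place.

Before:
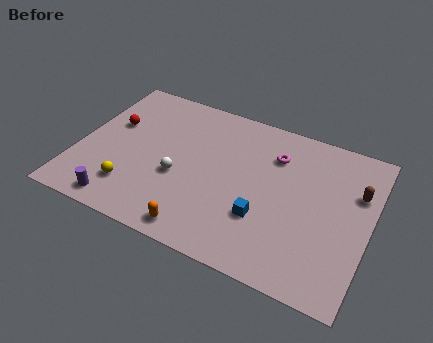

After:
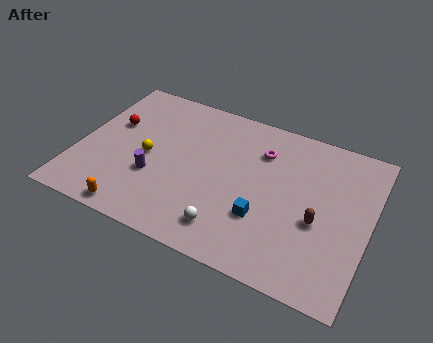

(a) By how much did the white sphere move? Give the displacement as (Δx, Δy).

(2.9, -2.2)

The white sphere started near (5.3, 4.0) and ended near (8.2, 1.8).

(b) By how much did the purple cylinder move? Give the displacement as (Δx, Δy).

(1.4, 2.4)

The purple cylinder was at about (2.7, 1.1) and moved to about (4.1, 3.5).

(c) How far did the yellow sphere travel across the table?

2.5

The yellow sphere moved from about (3.1, 2.3) to (3.6, 4.7), a distance of √(0.5² + 2.4²) ≈ 2.5.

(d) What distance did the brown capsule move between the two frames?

3.1

The brown capsule moved from about (14.2, 6.7) to (12.5, 4.1), a distance of √(1.7² + 2.6²) ≈ 3.1.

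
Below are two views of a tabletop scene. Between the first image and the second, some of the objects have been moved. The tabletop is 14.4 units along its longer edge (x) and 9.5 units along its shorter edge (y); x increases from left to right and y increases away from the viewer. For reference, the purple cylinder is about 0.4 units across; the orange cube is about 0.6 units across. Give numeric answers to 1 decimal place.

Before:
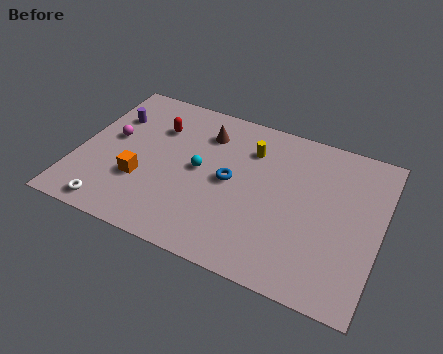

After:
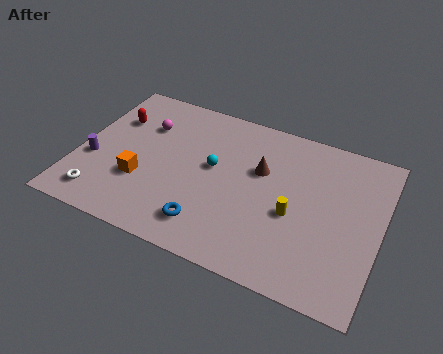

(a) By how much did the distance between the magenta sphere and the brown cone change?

+1.0

Before: roughly 4.7 units apart; after: 5.7. That's 1.0 units further apart.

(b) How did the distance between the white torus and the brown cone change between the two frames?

+1.1

The distance was about 7.3 in the first image and 8.4 in the second, so they moved 1.1 units further apart.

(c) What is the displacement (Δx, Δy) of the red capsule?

(-2.1, -0.2)

From the two frames, the red capsule sits at roughly (3.5, 6.8) before and (1.4, 6.6) after.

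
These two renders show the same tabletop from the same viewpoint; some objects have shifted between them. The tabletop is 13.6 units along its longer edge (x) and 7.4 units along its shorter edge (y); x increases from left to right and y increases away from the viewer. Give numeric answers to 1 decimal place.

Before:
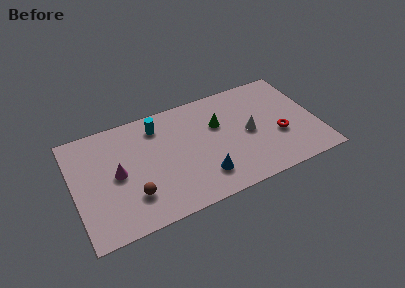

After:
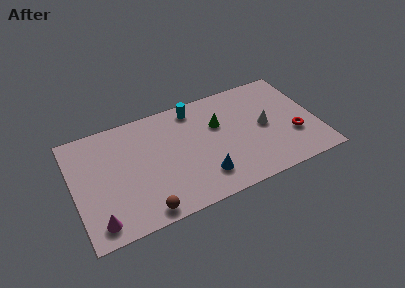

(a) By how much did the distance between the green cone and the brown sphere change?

+0.3

Before: roughly 5.8 units apart; after: 6.1. That's 0.3 units further apart.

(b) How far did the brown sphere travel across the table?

1.3

The brown sphere was near (3.1, 2.0) before and (3.6, 0.8) after, so it travelled √(0.5² + 1.2²) ≈ 1.3 units.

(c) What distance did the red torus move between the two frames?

0.9

From (11.4, 2.8) to (12.2, 2.5), the red torus covered √(0.8² + 0.3²) ≈ 0.9 units.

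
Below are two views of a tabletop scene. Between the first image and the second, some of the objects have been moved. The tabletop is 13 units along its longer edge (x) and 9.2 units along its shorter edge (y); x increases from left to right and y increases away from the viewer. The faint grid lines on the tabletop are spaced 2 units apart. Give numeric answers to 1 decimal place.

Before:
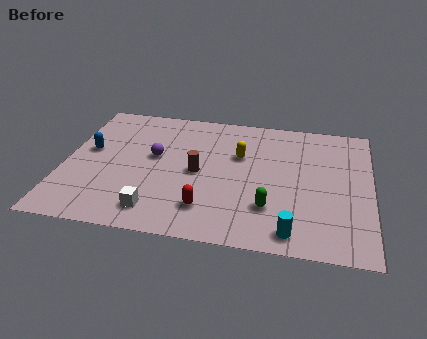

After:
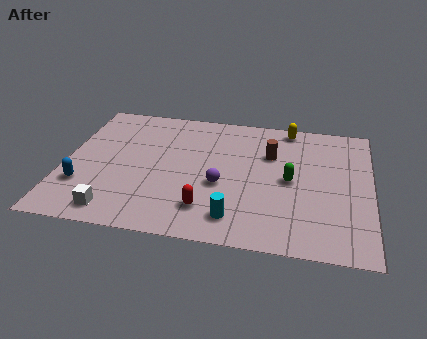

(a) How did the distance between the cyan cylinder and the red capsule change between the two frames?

-2.4

The distance was about 3.7 in the first image and 1.3 in the second, so they moved 2.4 units closer together.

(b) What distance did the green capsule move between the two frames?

2.2

The green capsule moved from about (8.8, 2.5) to (9.6, 4.5), a distance of √(0.8² + 2.0²) ≈ 2.2.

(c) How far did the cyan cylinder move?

2.5

The cyan cylinder was near (9.8, 1.1) before and (7.4, 1.6) after, so it travelled √(2.4² + 0.5²) ≈ 2.5 units.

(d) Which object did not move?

the red capsule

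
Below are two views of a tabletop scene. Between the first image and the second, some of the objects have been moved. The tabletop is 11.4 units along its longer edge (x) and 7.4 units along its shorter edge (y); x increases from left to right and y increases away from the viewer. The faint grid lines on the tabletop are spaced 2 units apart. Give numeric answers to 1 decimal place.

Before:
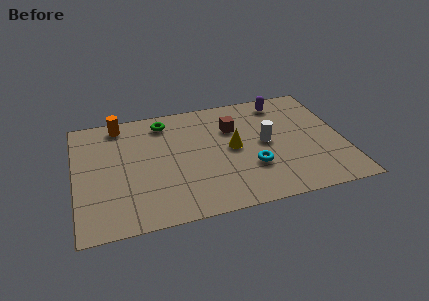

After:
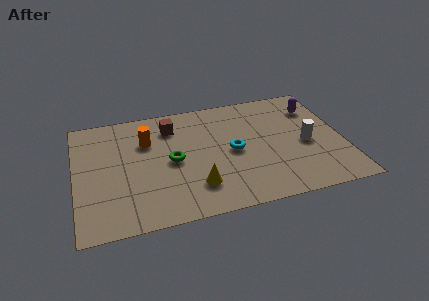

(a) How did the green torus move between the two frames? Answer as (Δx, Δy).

(0.2, -2.6)

The green torus started near (3.9, 6.2) and ended near (4.1, 3.6).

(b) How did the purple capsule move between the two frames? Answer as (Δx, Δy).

(1.4, -0.7)

The purple capsule started near (9.0, 6.3) and ended near (10.4, 5.6).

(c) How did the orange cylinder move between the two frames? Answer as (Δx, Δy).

(1.1, -1.4)

The orange cylinder started near (2.0, 6.5) and ended near (3.1, 5.1).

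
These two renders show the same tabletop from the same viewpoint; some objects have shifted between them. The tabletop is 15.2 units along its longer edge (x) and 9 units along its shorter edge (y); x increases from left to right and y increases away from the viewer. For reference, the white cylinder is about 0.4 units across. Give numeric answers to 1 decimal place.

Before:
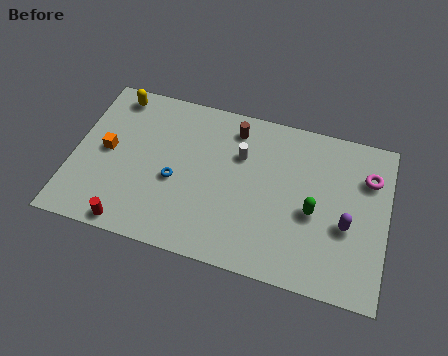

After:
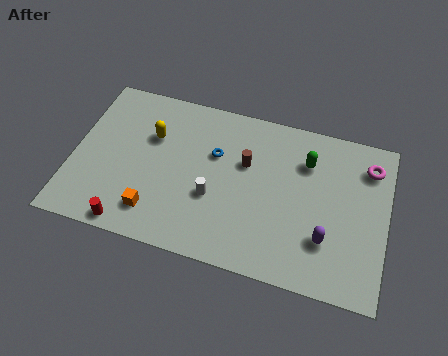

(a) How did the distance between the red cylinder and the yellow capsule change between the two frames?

-2.0

The distance was about 7.2 in the first image and 5.2 in the second, so they moved 2.0 units closer together.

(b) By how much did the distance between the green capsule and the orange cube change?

-1.6

Before: roughly 10.1 units apart; after: 8.5. That's 1.6 units closer together.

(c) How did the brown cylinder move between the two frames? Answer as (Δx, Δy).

(0.7, -1.8)

From the two frames, the brown cylinder sits at roughly (7.6, 7.5) before and (8.3, 5.7) after.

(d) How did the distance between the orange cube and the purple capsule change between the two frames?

-3.5

Before: roughly 11.7 units apart; after: 8.2. That's 3.5 units closer together.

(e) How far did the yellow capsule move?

2.8

From (1.7, 7.9) to (3.7, 6.0), the yellow capsule covered √(2.0² + 1.9²) ≈ 2.8 units.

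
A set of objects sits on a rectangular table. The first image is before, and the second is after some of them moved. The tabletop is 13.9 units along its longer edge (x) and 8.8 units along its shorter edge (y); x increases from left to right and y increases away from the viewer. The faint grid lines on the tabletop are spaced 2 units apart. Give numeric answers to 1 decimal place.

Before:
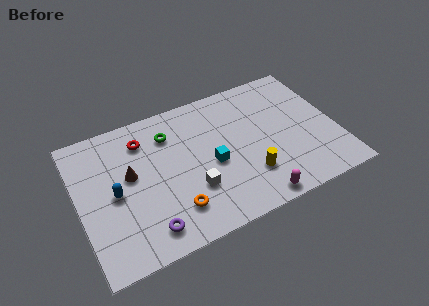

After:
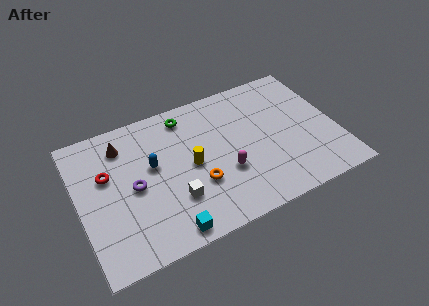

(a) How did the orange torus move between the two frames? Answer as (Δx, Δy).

(1.4, 1.0)

The orange torus was at about (4.8, 2.0) and moved to about (6.2, 3.0).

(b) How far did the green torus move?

1.3

The green torus was near (5.1, 6.7) before and (6.1, 7.5) after, so it travelled √(1.0² + 0.8²) ≈ 1.3 units.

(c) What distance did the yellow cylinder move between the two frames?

3.5

From (8.9, 2.4) to (6.0, 4.3), the yellow cylinder covered √(2.9² + 1.9²) ≈ 3.5 units.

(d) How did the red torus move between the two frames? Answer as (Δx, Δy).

(-2.1, -1.4)

From the two frames, the red torus sits at roughly (3.7, 6.9) before and (1.6, 5.5) after.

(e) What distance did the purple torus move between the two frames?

2.8

From (3.3, 1.4) to (2.9, 4.2), the purple torus covered √(0.4² + 2.8²) ≈ 2.8 units.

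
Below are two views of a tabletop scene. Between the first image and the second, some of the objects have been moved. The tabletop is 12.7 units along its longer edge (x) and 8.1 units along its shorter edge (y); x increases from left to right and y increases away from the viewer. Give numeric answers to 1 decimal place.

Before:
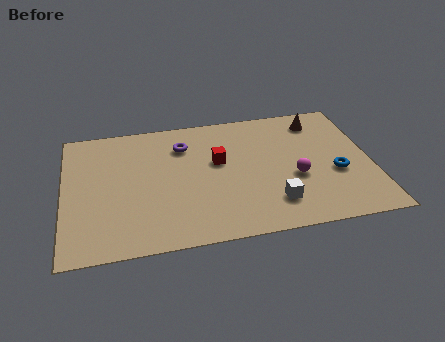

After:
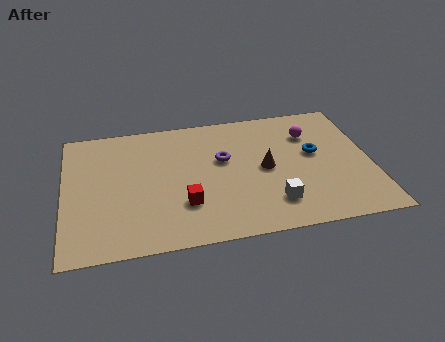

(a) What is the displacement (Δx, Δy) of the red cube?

(-1.5, -2.4)

The red cube started near (6.4, 4.8) and ended near (4.9, 2.4).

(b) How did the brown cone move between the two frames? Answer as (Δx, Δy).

(-2.4, -2.7)

From the two frames, the brown cone sits at roughly (10.7, 6.7) before and (8.3, 4.0) after.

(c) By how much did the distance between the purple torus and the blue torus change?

-3.0

The distance was about 6.8 in the first image and 3.8 in the second, so they moved 3.0 units closer together.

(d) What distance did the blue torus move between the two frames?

1.6

The blue torus moved from about (11.2, 3.2) to (10.4, 4.6), a distance of √(0.8² + 1.4²) ≈ 1.6.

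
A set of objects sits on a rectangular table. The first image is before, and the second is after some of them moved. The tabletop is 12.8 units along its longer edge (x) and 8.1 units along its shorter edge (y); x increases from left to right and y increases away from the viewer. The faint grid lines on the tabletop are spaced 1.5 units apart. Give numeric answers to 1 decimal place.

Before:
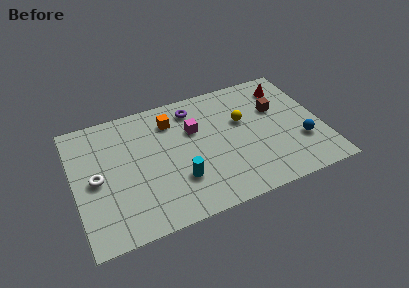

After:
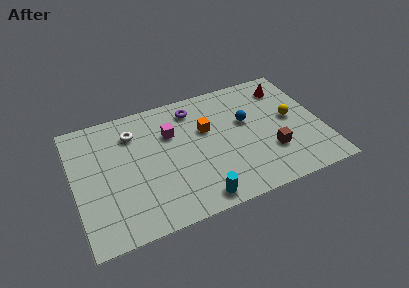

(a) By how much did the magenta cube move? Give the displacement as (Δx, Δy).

(-1.2, 0.2)

The magenta cube started near (6.3, 5.3) and ended near (5.1, 5.5).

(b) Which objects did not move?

the red cone and the purple torus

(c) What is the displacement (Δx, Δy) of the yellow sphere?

(2.5, -0.7)

The yellow sphere was at about (8.8, 5.0) and moved to about (11.3, 4.3).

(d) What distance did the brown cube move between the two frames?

2.8

The brown cube moved from about (10.6, 5.2) to (10.0, 2.5), a distance of √(0.6² + 2.7²) ≈ 2.8.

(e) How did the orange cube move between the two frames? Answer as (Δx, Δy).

(1.7, -1.2)

The orange cube started near (5.2, 6.3) and ended near (6.9, 5.1).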